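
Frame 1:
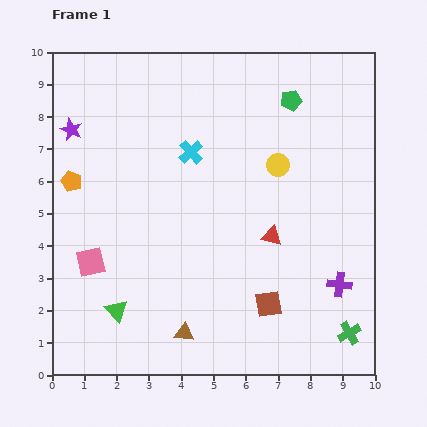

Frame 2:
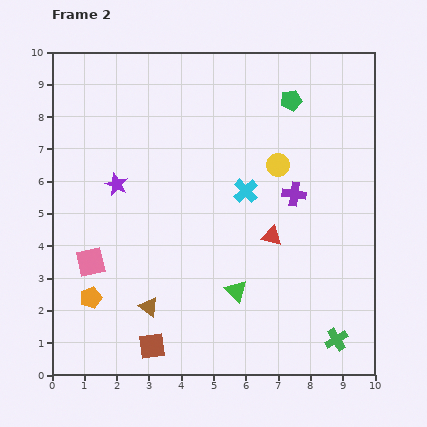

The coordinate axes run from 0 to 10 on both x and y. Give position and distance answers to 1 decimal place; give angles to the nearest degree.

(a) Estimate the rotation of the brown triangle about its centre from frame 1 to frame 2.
32° clockwise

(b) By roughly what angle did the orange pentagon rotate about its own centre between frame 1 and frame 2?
31° clockwise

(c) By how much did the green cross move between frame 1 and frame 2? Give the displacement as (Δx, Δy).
(-0.4, -0.2)

The green cross was at (9.2, 1.3) in frame 1 and (8.8, 1.1) in frame 2.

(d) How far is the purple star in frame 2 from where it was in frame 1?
2.2

The purple star moved from (0.6, 7.6) to (2.0, 5.9), a distance of √(1.4² + 1.7²) ≈ 2.2.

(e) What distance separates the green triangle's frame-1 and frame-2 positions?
3.7

The green triangle moved from (2.0, 2.0) to (5.7, 2.6), a distance of √(3.7² + 0.6²) ≈ 3.7.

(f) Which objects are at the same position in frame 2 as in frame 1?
the green pentagon, the yellow circle, the red triangle, the pink square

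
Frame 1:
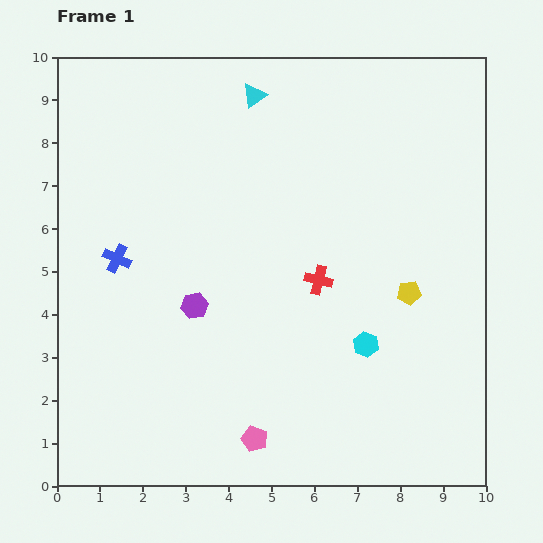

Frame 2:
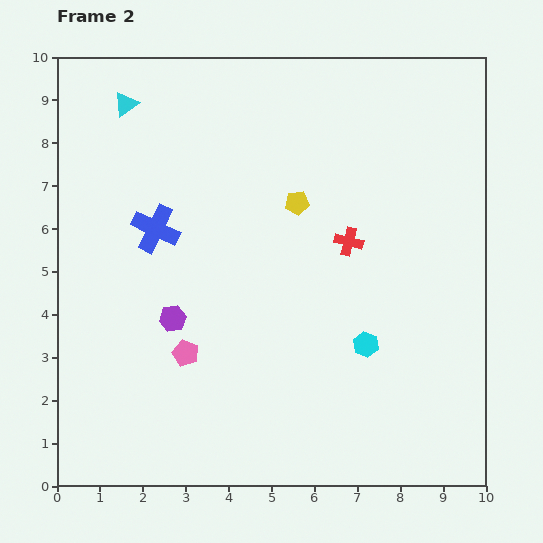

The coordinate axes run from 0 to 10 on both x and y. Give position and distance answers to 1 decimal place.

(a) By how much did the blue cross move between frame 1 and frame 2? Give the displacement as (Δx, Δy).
(0.9, 0.7)

The blue cross was at (1.4, 5.3) in frame 1 and (2.3, 6.0) in frame 2.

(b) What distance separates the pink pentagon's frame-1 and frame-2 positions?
2.6

The pink pentagon moved from (4.6, 1.1) to (3.0, 3.1), a distance of √(1.6² + 2.0²) ≈ 2.6.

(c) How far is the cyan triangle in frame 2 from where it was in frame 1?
3.0

The cyan triangle moved from (4.6, 9.1) to (1.6, 8.9), a distance of √(3.0² + 0.2²) ≈ 3.0.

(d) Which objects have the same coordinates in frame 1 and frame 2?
the cyan hexagon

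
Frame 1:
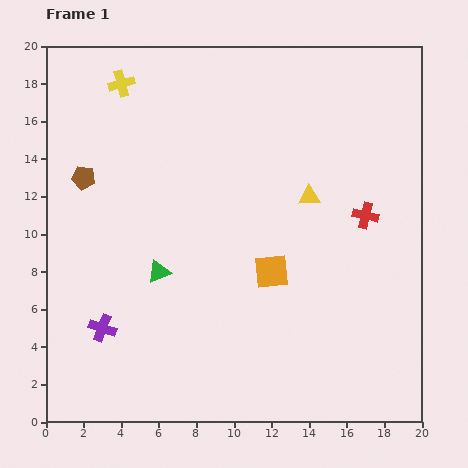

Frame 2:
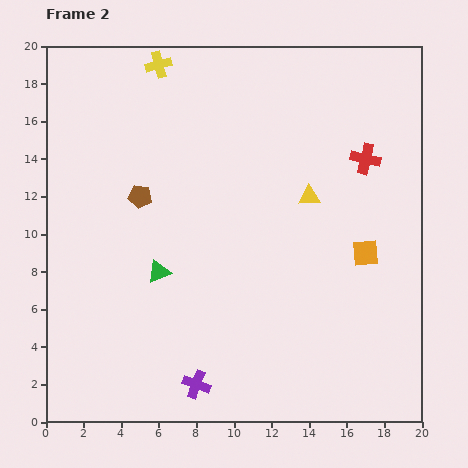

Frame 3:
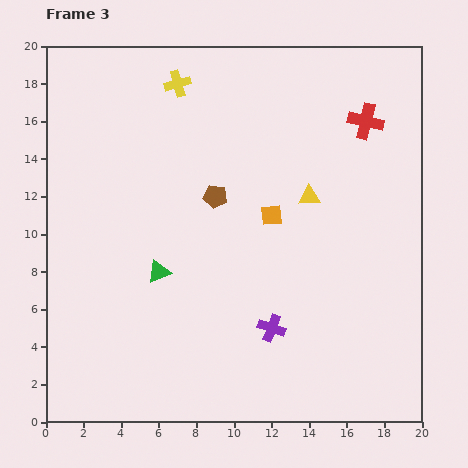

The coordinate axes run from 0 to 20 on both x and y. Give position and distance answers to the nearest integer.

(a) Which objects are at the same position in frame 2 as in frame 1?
the yellow triangle, the green triangle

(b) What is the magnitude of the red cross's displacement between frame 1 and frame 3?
5

The red cross moved from (17, 11) to (17, 16), a distance of √(0² + 5²) ≈ 5.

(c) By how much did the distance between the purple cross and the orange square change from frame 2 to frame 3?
-5

Distance in frame 2: 11. Distance in frame 3: 6.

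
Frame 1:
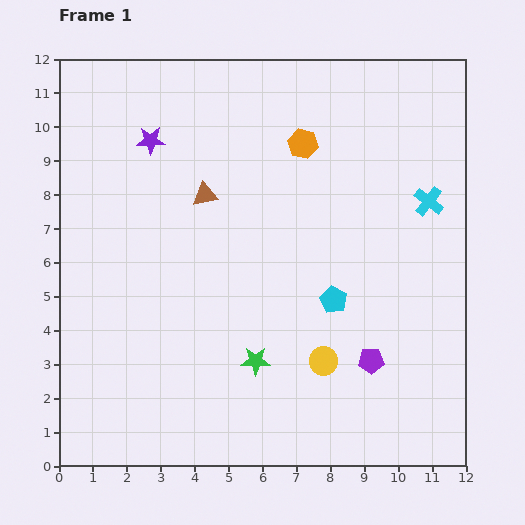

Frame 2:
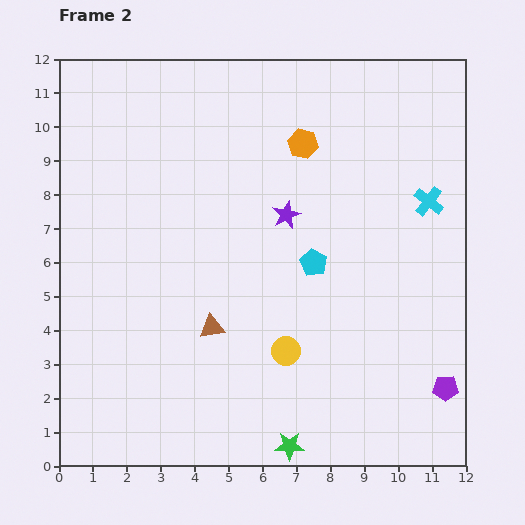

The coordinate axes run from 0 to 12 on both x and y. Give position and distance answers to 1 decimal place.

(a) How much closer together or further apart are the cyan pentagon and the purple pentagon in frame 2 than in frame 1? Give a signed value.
+3.3

Distance in frame 1: 2.1. Distance in frame 2: 5.4.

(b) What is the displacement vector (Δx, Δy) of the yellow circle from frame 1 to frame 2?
(-1.1, 0.3)

The yellow circle was at (7.8, 3.1) in frame 1 and (6.7, 3.4) in frame 2.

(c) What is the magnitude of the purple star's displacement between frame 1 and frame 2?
4.6

The purple star moved from (2.7, 9.6) to (6.7, 7.4), a distance of √(4.0² + 2.2²) ≈ 4.6.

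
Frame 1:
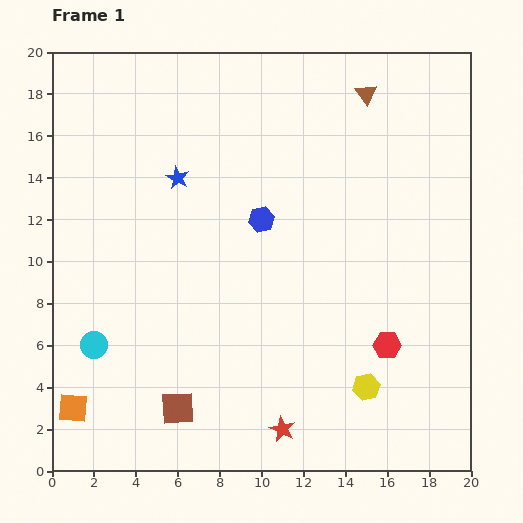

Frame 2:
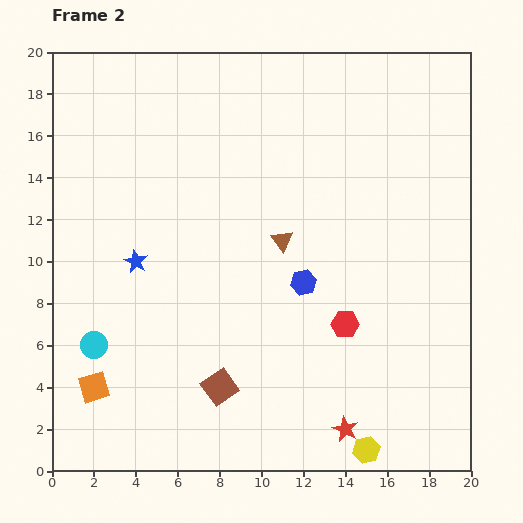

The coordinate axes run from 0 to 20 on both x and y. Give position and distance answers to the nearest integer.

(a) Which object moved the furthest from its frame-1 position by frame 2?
the brown triangle

(moved 8; next 4)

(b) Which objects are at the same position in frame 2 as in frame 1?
the cyan circle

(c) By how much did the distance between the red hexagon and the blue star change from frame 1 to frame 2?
-3

Distance in frame 1: 13. Distance in frame 2: 10.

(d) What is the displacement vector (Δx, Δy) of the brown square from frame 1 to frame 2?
(2, 1)

The brown square was at (6, 3) in frame 1 and (8, 4) in frame 2.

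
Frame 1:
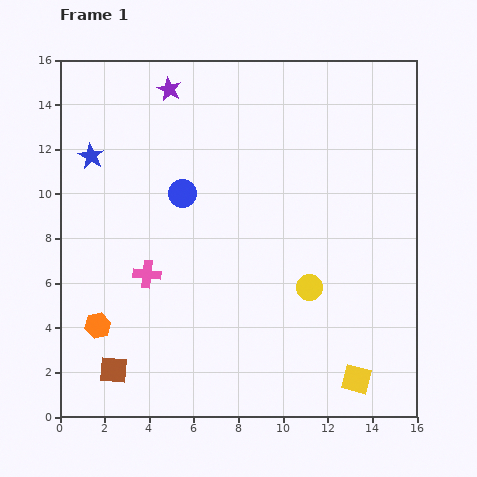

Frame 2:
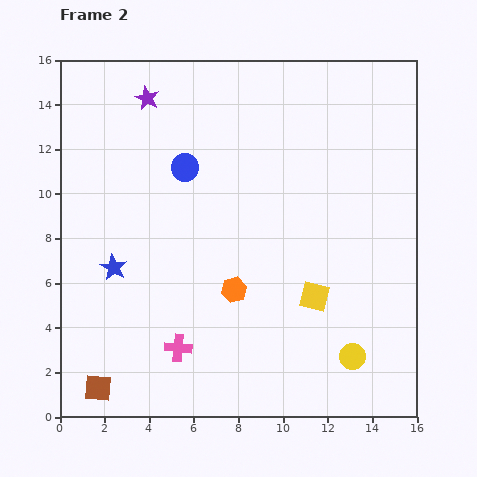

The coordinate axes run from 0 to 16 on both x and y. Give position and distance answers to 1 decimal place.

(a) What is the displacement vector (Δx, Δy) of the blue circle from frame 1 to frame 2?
(0.1, 1.2)

The blue circle was at (5.5, 10.0) in frame 1 and (5.6, 11.2) in frame 2.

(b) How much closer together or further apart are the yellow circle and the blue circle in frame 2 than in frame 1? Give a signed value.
+4.2

Distance in frame 1: 7.1. Distance in frame 2: 11.3.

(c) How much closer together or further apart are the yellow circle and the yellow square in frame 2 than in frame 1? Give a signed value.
-1.4

Distance in frame 1: 4.6. Distance in frame 2: 3.2.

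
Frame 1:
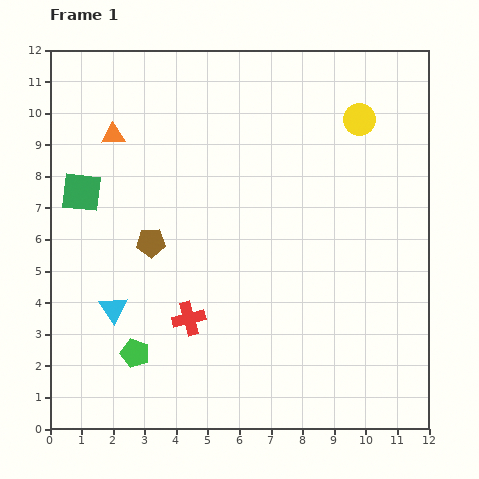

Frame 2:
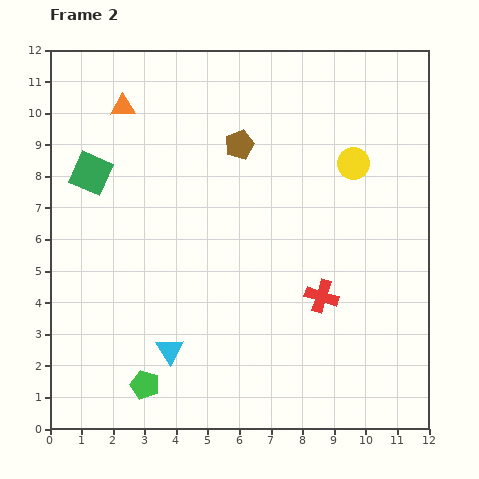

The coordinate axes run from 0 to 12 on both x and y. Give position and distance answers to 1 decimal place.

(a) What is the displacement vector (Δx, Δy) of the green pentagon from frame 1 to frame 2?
(0.3, -1.0)

The green pentagon was at (2.7, 2.4) in frame 1 and (3.0, 1.4) in frame 2.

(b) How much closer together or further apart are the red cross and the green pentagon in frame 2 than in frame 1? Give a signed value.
+4.3

Distance in frame 1: 2.0. Distance in frame 2: 6.3.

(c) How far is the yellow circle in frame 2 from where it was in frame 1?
1.4

The yellow circle moved from (9.8, 9.8) to (9.6, 8.4), a distance of √(0.2² + 1.4²) ≈ 1.4.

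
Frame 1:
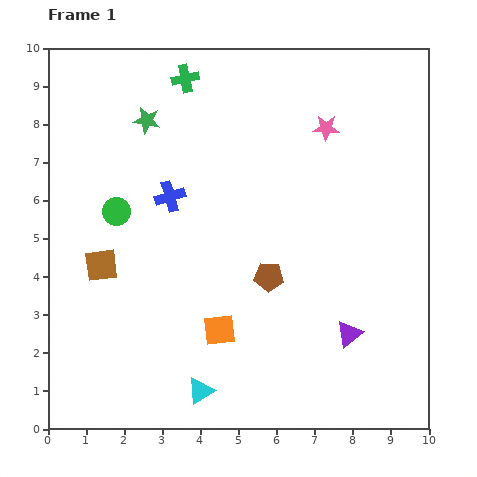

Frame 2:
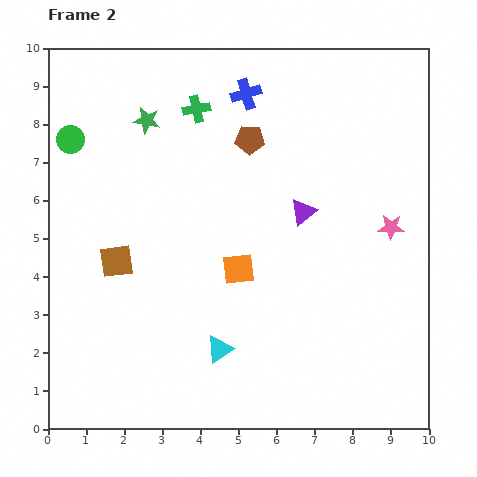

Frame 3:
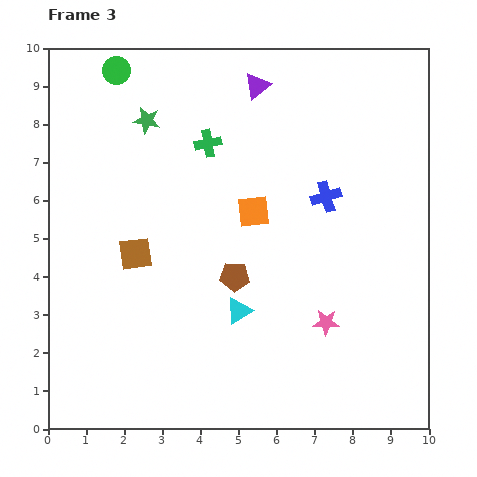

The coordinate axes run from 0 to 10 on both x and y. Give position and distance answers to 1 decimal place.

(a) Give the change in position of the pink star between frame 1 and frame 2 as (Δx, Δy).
(1.7, -2.6)

The pink star was at (7.3, 7.9) in frame 1 and (9.0, 5.3) in frame 2.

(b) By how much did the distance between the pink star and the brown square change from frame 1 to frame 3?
-1.6

Distance in frame 1: 6.9. Distance in frame 3: 5.3.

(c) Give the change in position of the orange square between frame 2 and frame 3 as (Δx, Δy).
(0.4, 1.5)

The orange square was at (5.0, 4.2) in frame 2 and (5.4, 5.7) in frame 3.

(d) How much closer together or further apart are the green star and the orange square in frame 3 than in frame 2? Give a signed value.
-0.9

Distance in frame 2: 4.6. Distance in frame 3: 3.7.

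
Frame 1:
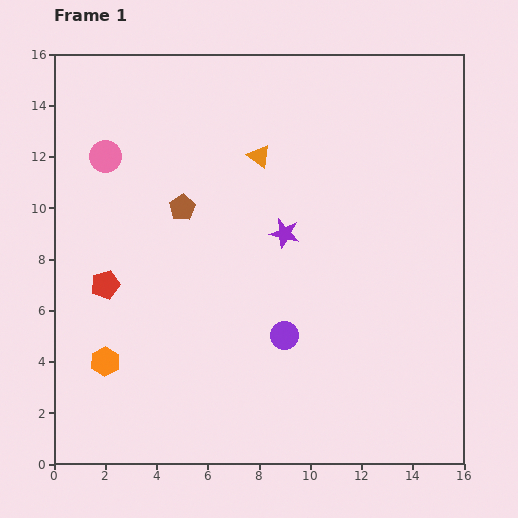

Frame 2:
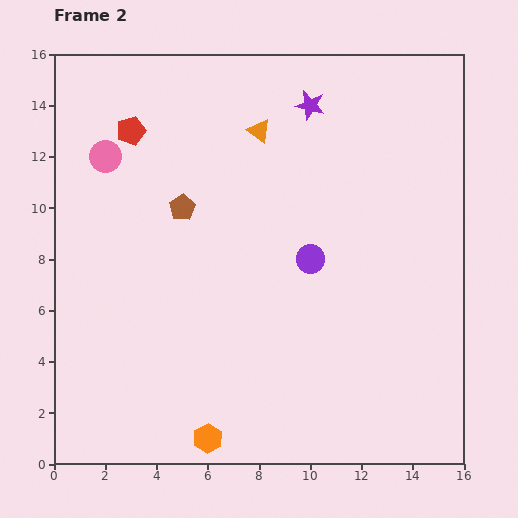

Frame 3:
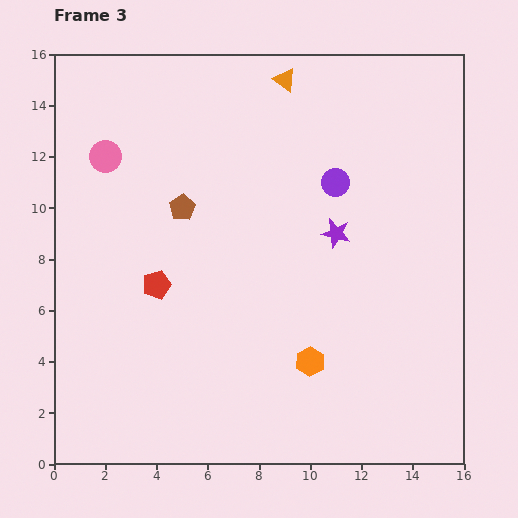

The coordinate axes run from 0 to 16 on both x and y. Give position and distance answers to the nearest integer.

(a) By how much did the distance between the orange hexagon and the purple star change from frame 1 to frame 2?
+5

Distance in frame 1: 9. Distance in frame 2: 14.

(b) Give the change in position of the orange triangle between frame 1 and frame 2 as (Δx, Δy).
(0, 1)

The orange triangle was at (8, 12) in frame 1 and (8, 13) in frame 2.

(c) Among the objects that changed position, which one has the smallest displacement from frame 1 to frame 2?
the orange triangle

(moved 1)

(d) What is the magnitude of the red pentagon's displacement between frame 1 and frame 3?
2

The red pentagon moved from (2, 7) to (4, 7), a distance of √(2² + 0²) ≈ 2.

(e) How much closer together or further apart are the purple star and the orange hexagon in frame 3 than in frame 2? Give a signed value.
-9

Distance in frame 2: 14. Distance in frame 3: 5.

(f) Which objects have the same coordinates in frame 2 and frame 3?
the brown pentagon, the pink circle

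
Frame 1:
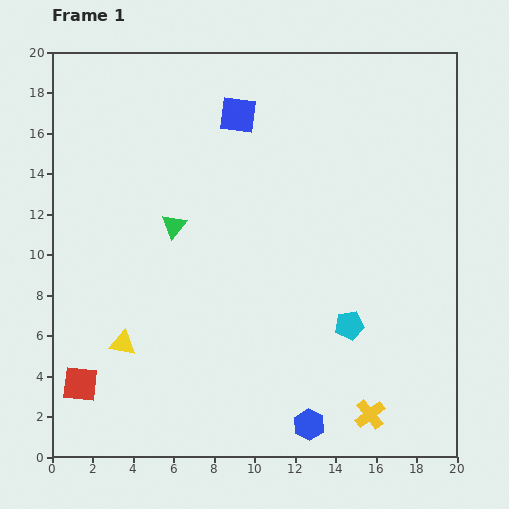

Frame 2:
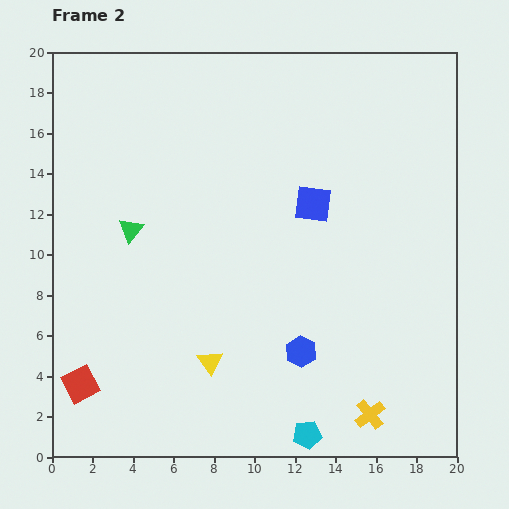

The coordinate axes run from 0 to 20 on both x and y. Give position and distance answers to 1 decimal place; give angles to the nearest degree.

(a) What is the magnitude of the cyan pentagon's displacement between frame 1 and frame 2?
5.8

The cyan pentagon moved from (14.7, 6.5) to (12.6, 1.1), a distance of √(2.1² + 5.4²) ≈ 5.8.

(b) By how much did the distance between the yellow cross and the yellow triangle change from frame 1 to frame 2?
-4.4

Distance in frame 1: 12.7. Distance in frame 2: 8.3.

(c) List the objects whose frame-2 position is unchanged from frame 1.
the red square, the yellow cross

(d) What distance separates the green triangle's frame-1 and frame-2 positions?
2.1

The green triangle moved from (6.0, 11.4) to (3.9, 11.2), a distance of √(2.1² + 0.2²) ≈ 2.1.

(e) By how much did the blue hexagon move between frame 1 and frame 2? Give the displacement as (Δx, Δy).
(-0.4, 3.6)

The blue hexagon was at (12.7, 1.6) in frame 1 and (12.3, 5.2) in frame 2.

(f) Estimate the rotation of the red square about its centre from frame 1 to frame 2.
34° counter-clockwise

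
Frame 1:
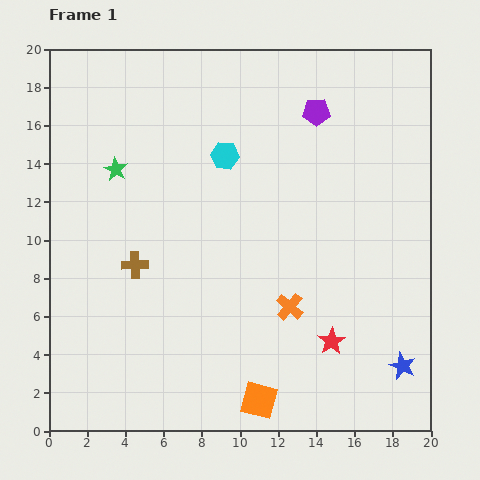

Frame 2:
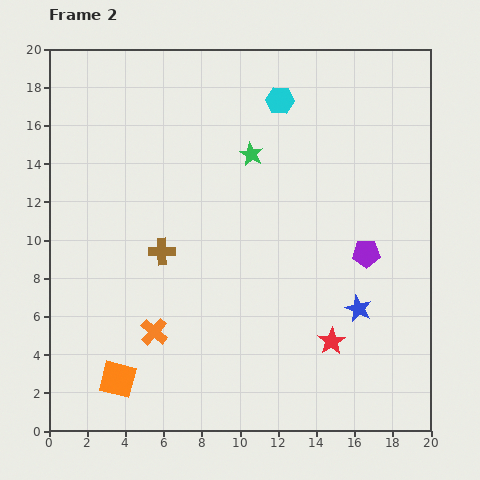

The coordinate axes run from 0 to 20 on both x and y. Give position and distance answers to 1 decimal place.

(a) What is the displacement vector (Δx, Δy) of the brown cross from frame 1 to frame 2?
(1.4, 0.7)

The brown cross was at (4.5, 8.7) in frame 1 and (5.9, 9.4) in frame 2.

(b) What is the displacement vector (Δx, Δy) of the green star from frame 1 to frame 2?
(7.1, 0.8)

The green star was at (3.5, 13.7) in frame 1 and (10.6, 14.5) in frame 2.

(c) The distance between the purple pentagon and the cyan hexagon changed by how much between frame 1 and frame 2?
+3.9

Distance in frame 1: 5.3. Distance in frame 2: 9.2.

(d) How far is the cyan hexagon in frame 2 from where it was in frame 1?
4.1

The cyan hexagon moved from (9.2, 14.4) to (12.1, 17.3), a distance of √(2.9² + 2.9²) ≈ 4.1.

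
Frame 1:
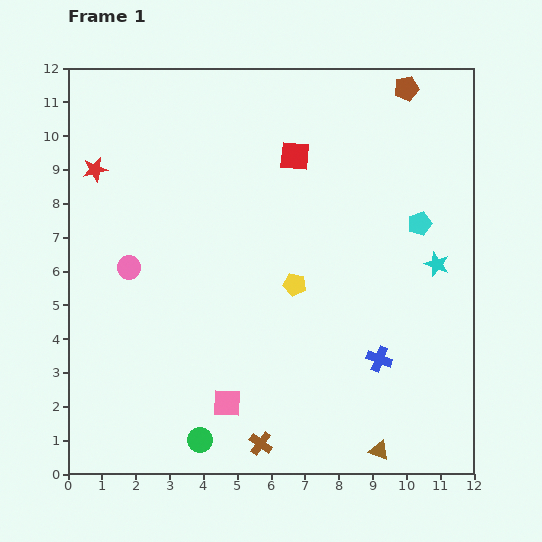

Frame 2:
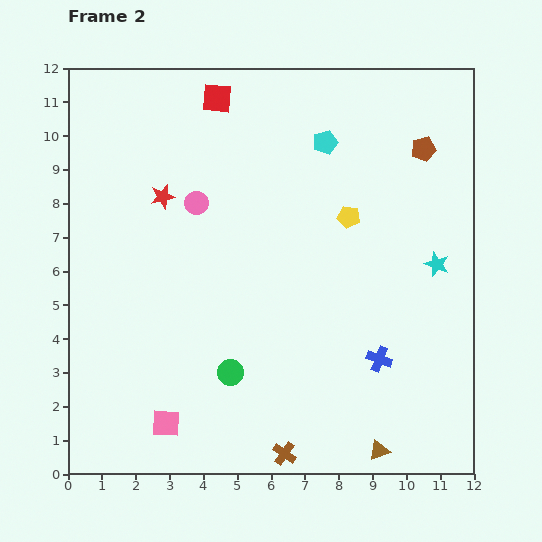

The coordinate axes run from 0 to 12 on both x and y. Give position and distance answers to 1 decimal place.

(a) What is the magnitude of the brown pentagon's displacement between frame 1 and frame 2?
1.9

The brown pentagon moved from (10.0, 11.4) to (10.5, 9.6), a distance of √(0.5² + 1.8²) ≈ 1.9.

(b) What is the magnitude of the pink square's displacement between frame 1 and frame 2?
1.9

The pink square moved from (4.7, 2.1) to (2.9, 1.5), a distance of √(1.8² + 0.6²) ≈ 1.9.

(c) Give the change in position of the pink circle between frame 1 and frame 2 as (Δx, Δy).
(2.0, 1.9)

The pink circle was at (1.8, 6.1) in frame 1 and (3.8, 8.0) in frame 2.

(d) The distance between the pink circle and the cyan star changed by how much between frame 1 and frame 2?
-1.8

Distance in frame 1: 9.1. Distance in frame 2: 7.3.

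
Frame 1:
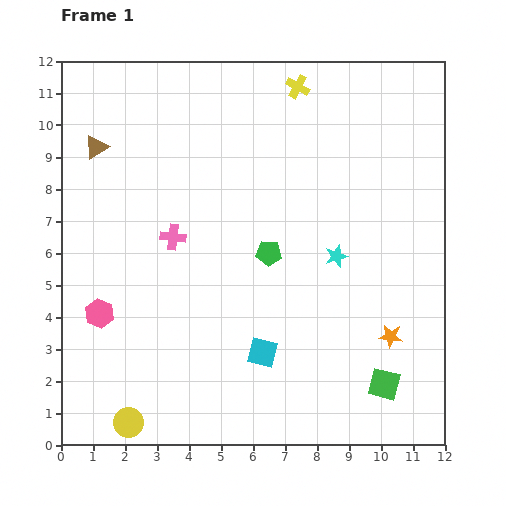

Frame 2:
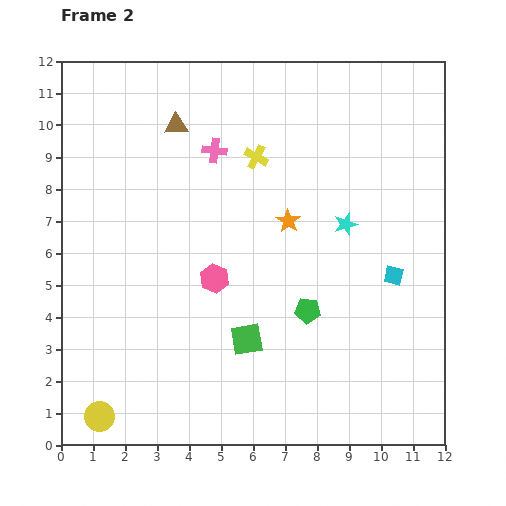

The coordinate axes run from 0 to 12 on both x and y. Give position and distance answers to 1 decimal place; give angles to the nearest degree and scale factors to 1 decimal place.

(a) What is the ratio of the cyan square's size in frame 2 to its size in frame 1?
0.6×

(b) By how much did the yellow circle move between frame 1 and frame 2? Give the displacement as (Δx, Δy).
(-0.9, 0.2)

The yellow circle was at (2.1, 0.7) in frame 1 and (1.2, 0.9) in frame 2.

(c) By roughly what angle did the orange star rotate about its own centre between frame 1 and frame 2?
27° clockwise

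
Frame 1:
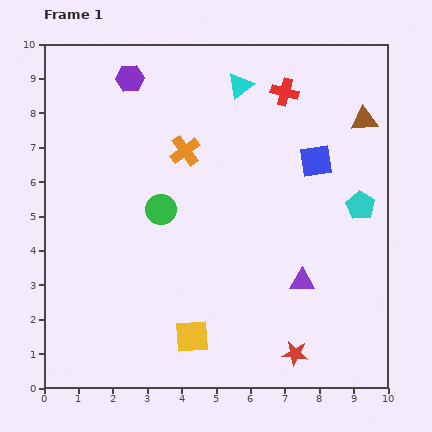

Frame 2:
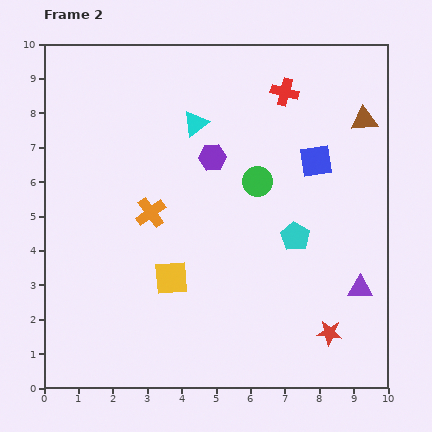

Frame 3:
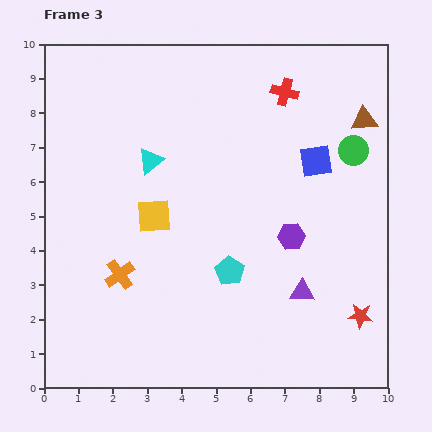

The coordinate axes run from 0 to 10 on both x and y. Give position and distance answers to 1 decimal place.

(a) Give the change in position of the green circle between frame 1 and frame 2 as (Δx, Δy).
(2.8, 0.8)

The green circle was at (3.4, 5.2) in frame 1 and (6.2, 6.0) in frame 2.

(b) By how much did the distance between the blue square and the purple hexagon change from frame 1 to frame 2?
-2.9

Distance in frame 1: 5.9. Distance in frame 2: 3.0.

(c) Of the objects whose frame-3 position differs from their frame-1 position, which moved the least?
the purple triangle

(moved 0.3)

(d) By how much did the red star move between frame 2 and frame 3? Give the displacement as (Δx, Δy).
(0.9, 0.5)

The red star was at (8.3, 1.6) in frame 2 and (9.2, 2.1) in frame 3.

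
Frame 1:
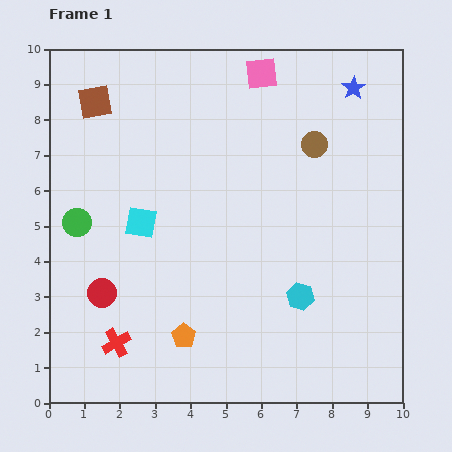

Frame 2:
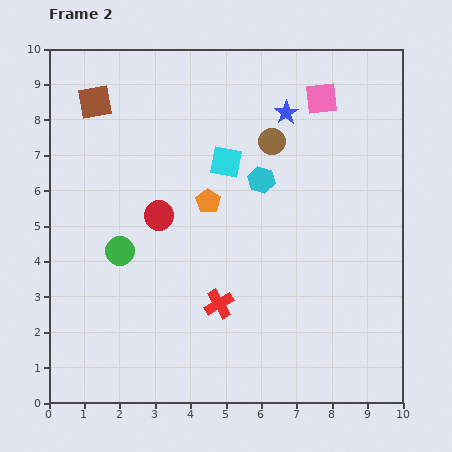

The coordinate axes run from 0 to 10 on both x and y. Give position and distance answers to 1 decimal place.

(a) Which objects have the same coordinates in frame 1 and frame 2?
the brown square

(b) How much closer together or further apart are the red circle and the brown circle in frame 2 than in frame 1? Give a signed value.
-3.5

Distance in frame 1: 7.3. Distance in frame 2: 3.8.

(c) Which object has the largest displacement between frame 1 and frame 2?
the orange pentagon

(moved 3.9; next 3.5)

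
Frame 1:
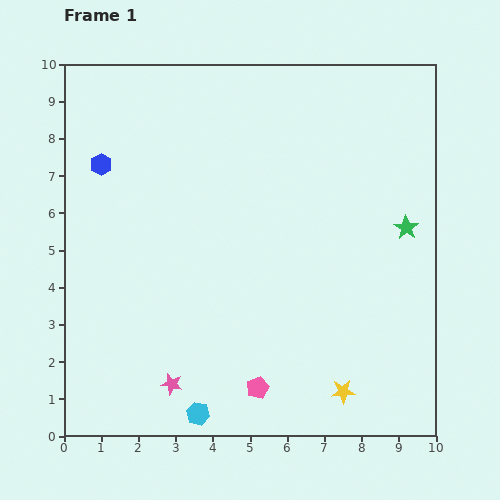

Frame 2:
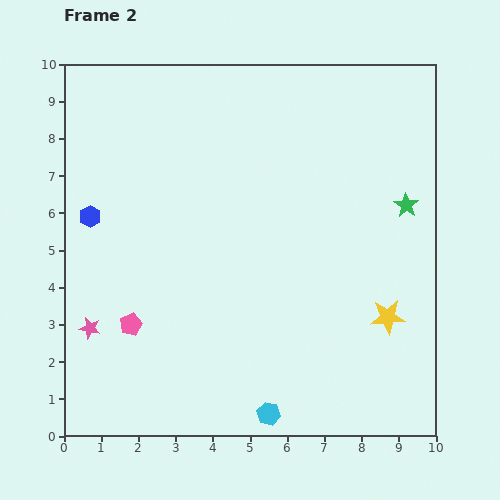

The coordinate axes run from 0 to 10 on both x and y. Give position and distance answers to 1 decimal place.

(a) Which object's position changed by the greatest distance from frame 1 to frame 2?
the pink pentagon

(moved 3.8; next 2.7)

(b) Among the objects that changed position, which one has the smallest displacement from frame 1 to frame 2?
the green star

(moved 0.6)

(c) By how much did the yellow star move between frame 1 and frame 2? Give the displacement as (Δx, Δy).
(1.2, 2.0)

The yellow star was at (7.5, 1.2) in frame 1 and (8.7, 3.2) in frame 2.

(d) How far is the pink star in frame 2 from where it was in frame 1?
2.7

The pink star moved from (2.9, 1.4) to (0.7, 2.9), a distance of √(2.2² + 1.5²) ≈ 2.7.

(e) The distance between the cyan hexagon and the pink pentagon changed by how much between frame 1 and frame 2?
+2.7

Distance in frame 1: 1.7. Distance in frame 2: 4.4.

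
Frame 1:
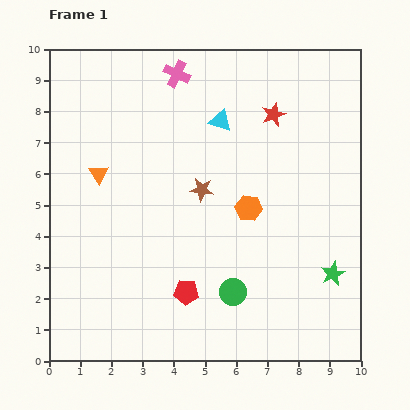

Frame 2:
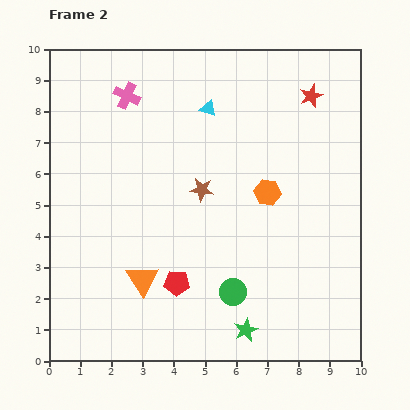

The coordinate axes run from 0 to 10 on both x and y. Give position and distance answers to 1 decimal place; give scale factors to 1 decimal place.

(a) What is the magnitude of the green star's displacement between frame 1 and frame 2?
3.3

The green star moved from (9.1, 2.8) to (6.3, 1.0), a distance of √(2.8² + 1.8²) ≈ 3.3.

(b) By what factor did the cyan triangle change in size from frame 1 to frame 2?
0.7×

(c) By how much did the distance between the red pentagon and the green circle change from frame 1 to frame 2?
+0.3

Distance in frame 1: 1.5. Distance in frame 2: 1.8.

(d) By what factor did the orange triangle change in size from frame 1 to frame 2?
1.6×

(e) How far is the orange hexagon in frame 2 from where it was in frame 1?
0.8

The orange hexagon moved from (6.4, 4.9) to (7.0, 5.4), a distance of √(0.6² + 0.5²) ≈ 0.8.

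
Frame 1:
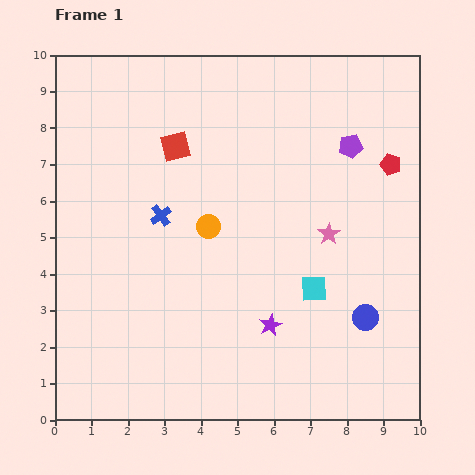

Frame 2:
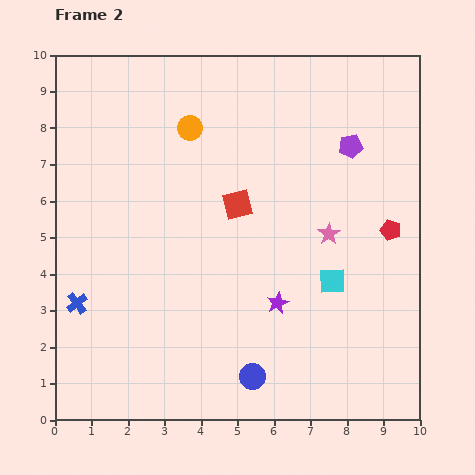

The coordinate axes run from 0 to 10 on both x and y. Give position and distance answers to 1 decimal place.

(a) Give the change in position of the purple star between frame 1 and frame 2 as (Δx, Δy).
(0.2, 0.6)

The purple star was at (5.9, 2.6) in frame 1 and (6.1, 3.2) in frame 2.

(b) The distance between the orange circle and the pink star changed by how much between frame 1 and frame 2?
+1.5

Distance in frame 1: 3.3. Distance in frame 2: 4.8.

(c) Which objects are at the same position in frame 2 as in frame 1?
the pink star, the purple pentagon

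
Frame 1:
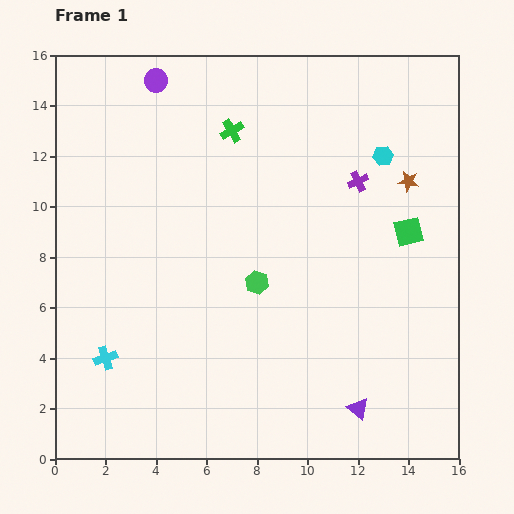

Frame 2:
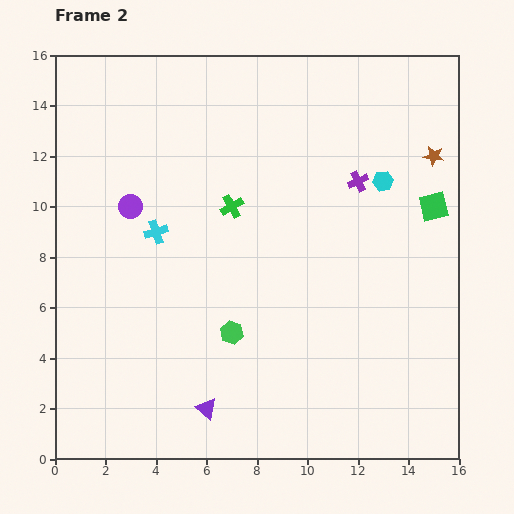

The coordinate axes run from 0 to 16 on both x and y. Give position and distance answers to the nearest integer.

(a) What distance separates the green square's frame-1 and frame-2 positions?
1

The green square moved from (14, 9) to (15, 10), a distance of √(1² + 1²) ≈ 1.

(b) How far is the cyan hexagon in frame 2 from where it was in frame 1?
1

The cyan hexagon moved from (13, 12) to (13, 11), a distance of √(0² + 1²) ≈ 1.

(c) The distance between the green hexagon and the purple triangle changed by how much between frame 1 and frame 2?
-3

Distance in frame 1: 6. Distance in frame 2: 3.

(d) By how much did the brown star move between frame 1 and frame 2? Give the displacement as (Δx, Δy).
(1, 1)

The brown star was at (14, 11) in frame 1 and (15, 12) in frame 2.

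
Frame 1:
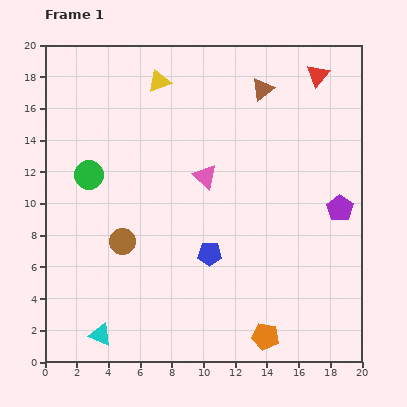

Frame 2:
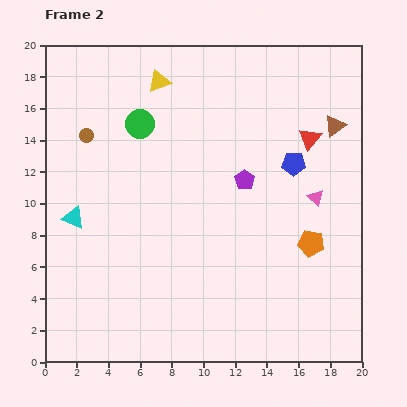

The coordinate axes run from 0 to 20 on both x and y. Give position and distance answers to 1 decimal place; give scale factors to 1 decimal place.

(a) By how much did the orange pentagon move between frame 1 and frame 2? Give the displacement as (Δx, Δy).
(2.9, 5.9)

The orange pentagon was at (13.9, 1.6) in frame 1 and (16.8, 7.5) in frame 2.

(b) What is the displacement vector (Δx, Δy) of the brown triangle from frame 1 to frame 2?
(4.6, -2.3)

The brown triangle was at (13.7, 17.2) in frame 1 and (18.3, 14.9) in frame 2.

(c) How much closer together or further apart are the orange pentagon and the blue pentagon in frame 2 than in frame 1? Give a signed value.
-1.2

Distance in frame 1: 6.3. Distance in frame 2: 5.1.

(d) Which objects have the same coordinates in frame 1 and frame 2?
the yellow triangle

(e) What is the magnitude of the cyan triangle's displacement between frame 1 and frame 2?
7.6

The cyan triangle moved from (3.5, 1.7) to (1.8, 9.1), a distance of √(1.7² + 7.4²) ≈ 7.6.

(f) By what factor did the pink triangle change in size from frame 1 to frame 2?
0.7×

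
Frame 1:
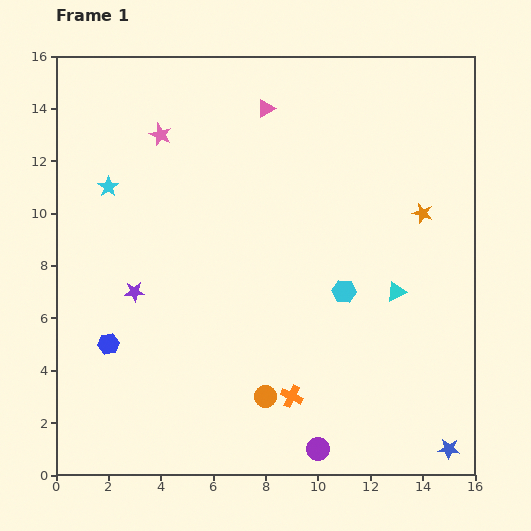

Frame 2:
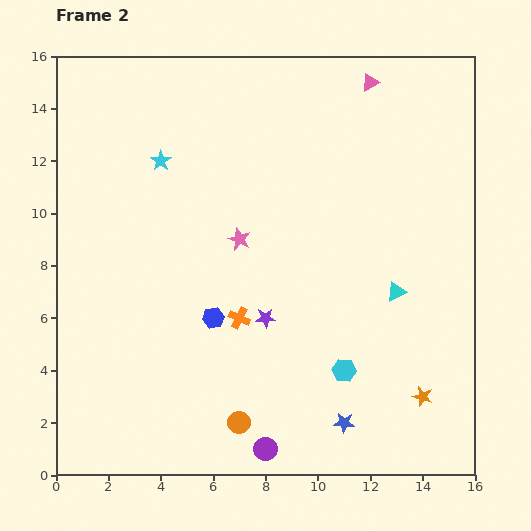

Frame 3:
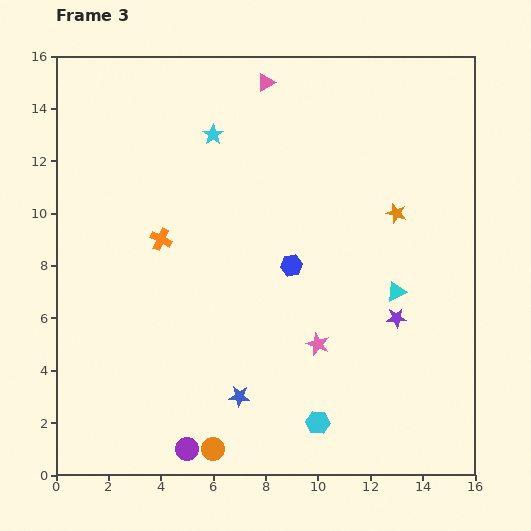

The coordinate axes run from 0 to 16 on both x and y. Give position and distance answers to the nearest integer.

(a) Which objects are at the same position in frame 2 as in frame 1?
the cyan triangle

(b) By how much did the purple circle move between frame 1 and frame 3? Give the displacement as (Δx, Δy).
(-5, 0)

The purple circle was at (10, 1) in frame 1 and (5, 1) in frame 3.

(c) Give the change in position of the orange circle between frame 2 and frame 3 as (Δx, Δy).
(-1, -1)

The orange circle was at (7, 2) in frame 2 and (6, 1) in frame 3.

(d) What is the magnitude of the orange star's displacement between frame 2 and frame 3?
7

The orange star moved from (14, 3) to (13, 10), a distance of √(1² + 7²) ≈ 7.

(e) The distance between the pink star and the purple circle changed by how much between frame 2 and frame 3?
-2

Distance in frame 2: 8. Distance in frame 3: 6.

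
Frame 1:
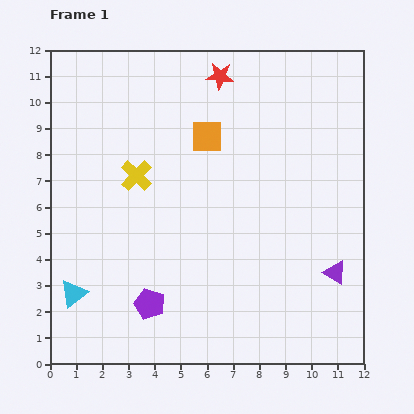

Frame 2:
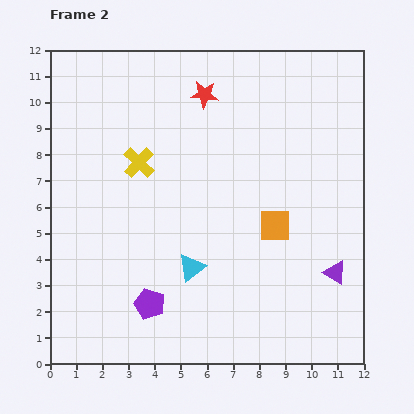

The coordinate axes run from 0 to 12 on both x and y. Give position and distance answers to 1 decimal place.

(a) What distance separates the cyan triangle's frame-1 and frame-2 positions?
4.6

The cyan triangle moved from (0.9, 2.7) to (5.4, 3.7), a distance of √(4.5² + 1.0²) ≈ 4.6.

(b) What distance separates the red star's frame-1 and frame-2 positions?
0.9

The red star moved from (6.5, 11.0) to (5.9, 10.3), a distance of √(0.6² + 0.7²) ≈ 0.9.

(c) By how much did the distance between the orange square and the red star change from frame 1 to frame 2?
+3.3

Distance in frame 1: 2.4. Distance in frame 2: 5.7.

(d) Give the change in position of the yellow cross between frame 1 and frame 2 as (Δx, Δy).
(0.1, 0.5)

The yellow cross was at (3.3, 7.2) in frame 1 and (3.4, 7.7) in frame 2.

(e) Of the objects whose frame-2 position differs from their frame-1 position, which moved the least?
the yellow cross

(moved 0.5)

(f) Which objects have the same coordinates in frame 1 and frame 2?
the purple pentagon, the purple triangle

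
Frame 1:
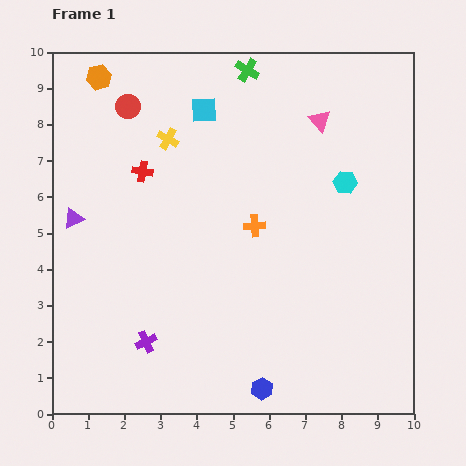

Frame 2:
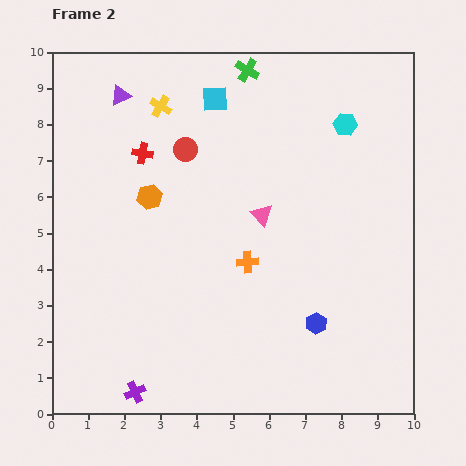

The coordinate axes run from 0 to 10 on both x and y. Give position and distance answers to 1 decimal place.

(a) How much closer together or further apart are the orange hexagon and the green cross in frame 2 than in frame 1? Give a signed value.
+0.3

Distance in frame 1: 4.1. Distance in frame 2: 4.4.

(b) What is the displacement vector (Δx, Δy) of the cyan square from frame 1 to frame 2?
(0.3, 0.3)

The cyan square was at (4.2, 8.4) in frame 1 and (4.5, 8.7) in frame 2.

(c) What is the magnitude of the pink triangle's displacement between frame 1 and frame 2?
3.1

The pink triangle moved from (7.4, 8.1) to (5.8, 5.5), a distance of √(1.6² + 2.6²) ≈ 3.1.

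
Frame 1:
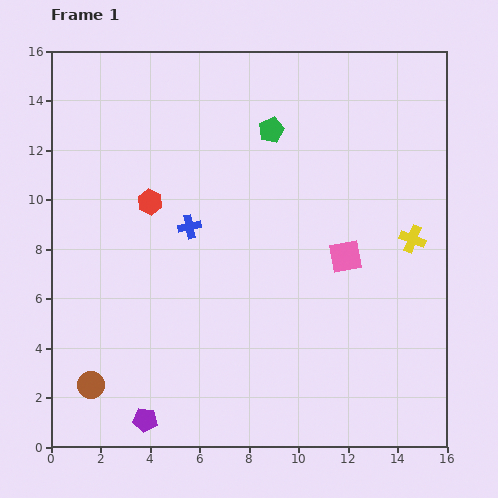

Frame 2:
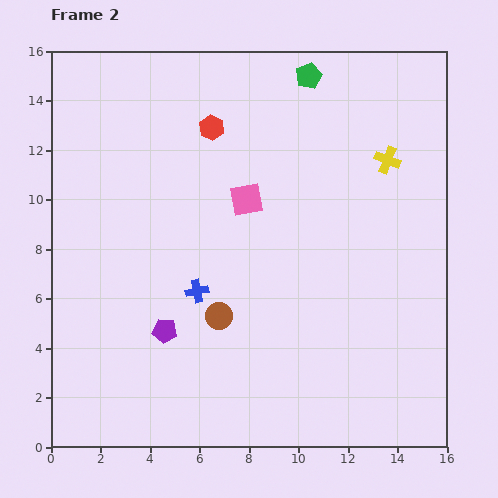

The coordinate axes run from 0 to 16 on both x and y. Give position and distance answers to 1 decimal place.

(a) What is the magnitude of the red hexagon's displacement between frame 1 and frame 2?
3.9

The red hexagon moved from (4.0, 9.9) to (6.5, 12.9), a distance of √(2.5² + 3.0²) ≈ 3.9.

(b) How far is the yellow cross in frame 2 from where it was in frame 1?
3.4

The yellow cross moved from (14.6, 8.4) to (13.6, 11.6), a distance of √(1.0² + 3.2²) ≈ 3.4.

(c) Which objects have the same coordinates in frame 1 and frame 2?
none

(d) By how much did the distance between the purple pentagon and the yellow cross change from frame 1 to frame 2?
-1.7

Distance in frame 1: 13.0. Distance in frame 2: 11.3.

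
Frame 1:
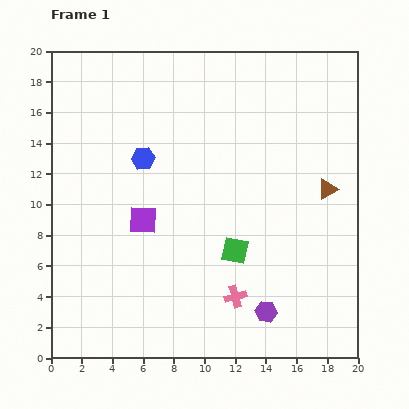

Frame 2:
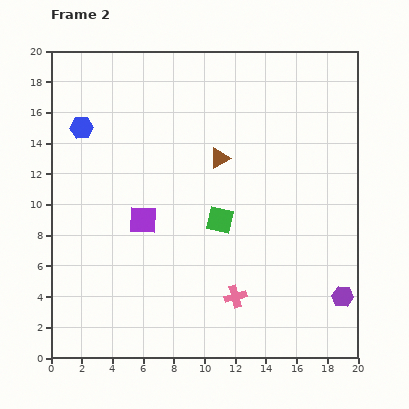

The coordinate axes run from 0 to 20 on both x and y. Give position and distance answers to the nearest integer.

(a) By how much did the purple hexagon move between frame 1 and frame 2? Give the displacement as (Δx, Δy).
(5, 1)

The purple hexagon was at (14, 3) in frame 1 and (19, 4) in frame 2.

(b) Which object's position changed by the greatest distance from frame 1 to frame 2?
the brown triangle

(moved 7; next 5)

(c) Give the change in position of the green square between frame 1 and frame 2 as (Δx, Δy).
(-1, 2)

The green square was at (12, 7) in frame 1 and (11, 9) in frame 2.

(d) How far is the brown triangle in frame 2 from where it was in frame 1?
7

The brown triangle moved from (18, 11) to (11, 13), a distance of √(7² + 2²) ≈ 7.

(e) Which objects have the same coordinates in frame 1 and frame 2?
the pink cross, the purple square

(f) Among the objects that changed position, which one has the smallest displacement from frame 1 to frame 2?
the green square

(moved 2)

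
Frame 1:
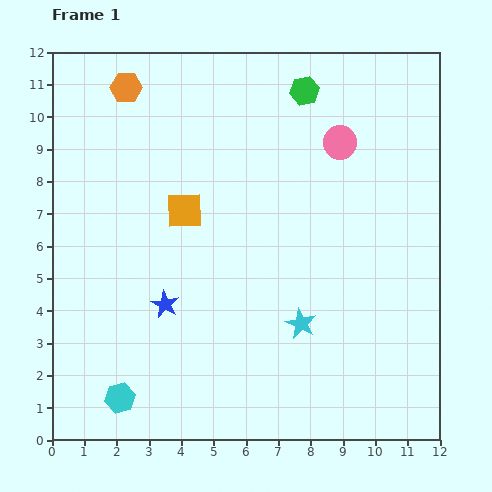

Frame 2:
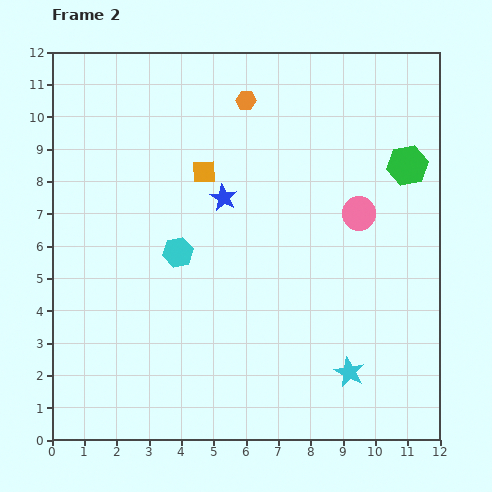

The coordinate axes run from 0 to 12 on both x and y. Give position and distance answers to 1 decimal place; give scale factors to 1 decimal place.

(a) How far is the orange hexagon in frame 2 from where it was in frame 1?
3.7

The orange hexagon moved from (2.3, 10.9) to (6.0, 10.5), a distance of √(3.7² + 0.4²) ≈ 3.7.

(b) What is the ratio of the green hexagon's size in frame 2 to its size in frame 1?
1.4×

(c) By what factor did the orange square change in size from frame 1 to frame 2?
0.6×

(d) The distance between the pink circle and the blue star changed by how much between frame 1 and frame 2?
-3.2

Distance in frame 1: 7.4. Distance in frame 2: 4.2.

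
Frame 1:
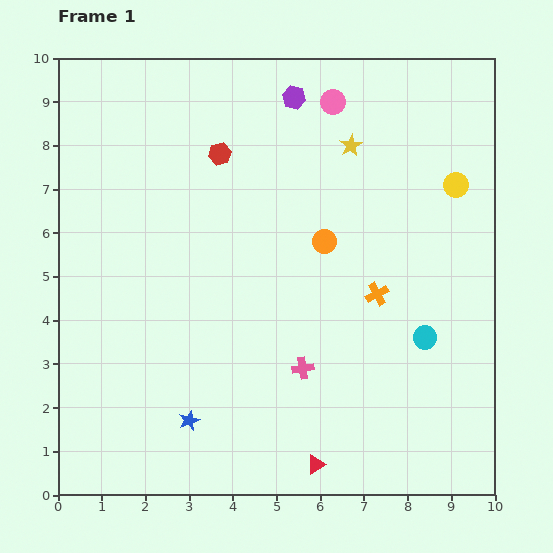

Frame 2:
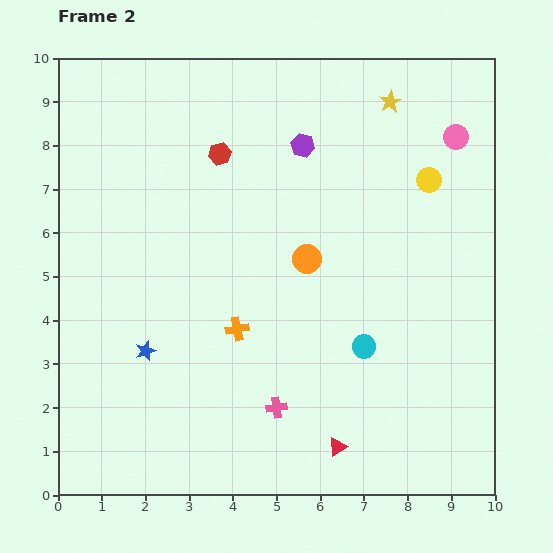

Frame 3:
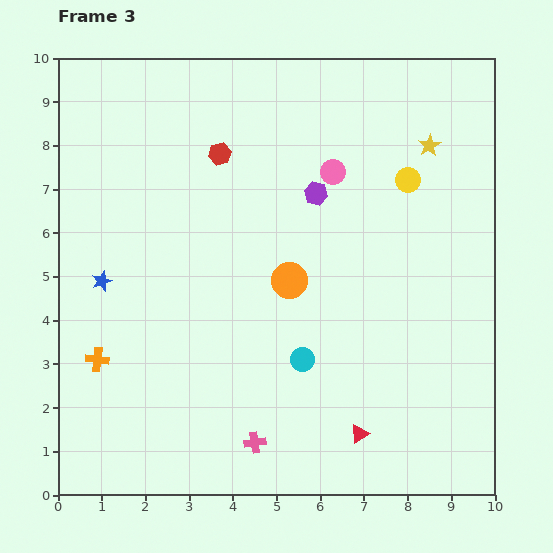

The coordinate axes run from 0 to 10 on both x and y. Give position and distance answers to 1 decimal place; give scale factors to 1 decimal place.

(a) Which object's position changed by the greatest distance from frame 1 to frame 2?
the orange cross

(moved 3.3; next 2.9)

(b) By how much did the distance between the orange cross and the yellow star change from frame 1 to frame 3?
+5.5

Distance in frame 1: 3.5. Distance in frame 3: 9.0.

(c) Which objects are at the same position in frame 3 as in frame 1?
the red hexagon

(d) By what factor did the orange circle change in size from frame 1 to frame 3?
1.5×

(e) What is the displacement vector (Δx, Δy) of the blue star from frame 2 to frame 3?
(-1.0, 1.6)

The blue star was at (2.0, 3.3) in frame 2 and (1.0, 4.9) in frame 3.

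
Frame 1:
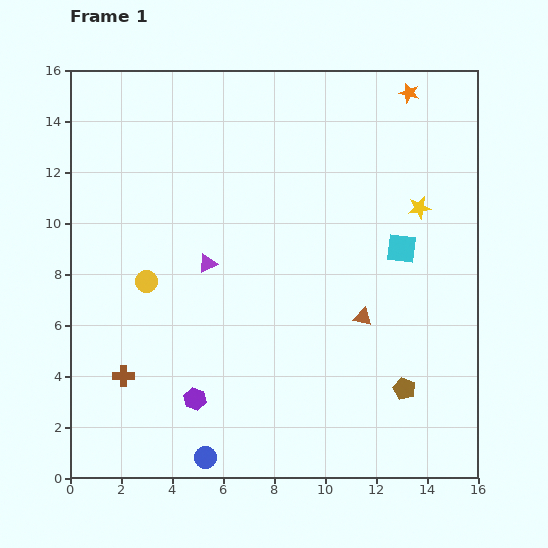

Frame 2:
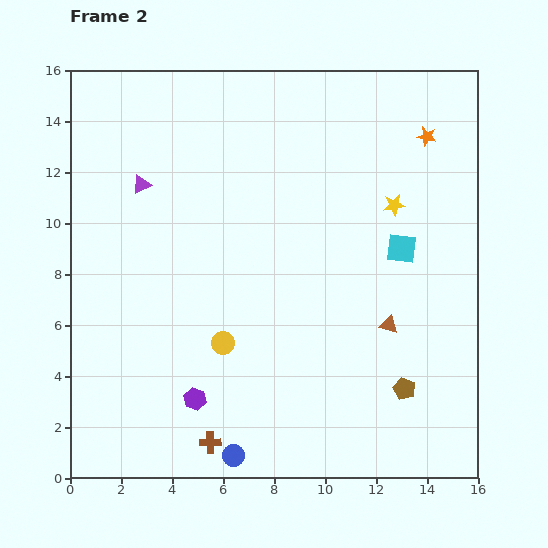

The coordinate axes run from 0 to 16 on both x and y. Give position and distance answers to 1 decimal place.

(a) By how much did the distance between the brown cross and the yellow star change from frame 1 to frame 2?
-1.5

Distance in frame 1: 13.3. Distance in frame 2: 11.8.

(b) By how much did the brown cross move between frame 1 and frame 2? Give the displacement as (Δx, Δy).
(3.4, -2.6)

The brown cross was at (2.1, 4.0) in frame 1 and (5.5, 1.4) in frame 2.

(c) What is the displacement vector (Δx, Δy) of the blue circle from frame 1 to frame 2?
(1.1, 0.1)

The blue circle was at (5.3, 0.8) in frame 1 and (6.4, 0.9) in frame 2.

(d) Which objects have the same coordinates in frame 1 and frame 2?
the cyan square, the purple hexagon, the brown pentagon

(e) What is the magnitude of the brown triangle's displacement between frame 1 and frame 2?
1.0

The brown triangle moved from (11.5, 6.3) to (12.5, 6.0), a distance of √(1.0² + 0.3²) ≈ 1.0.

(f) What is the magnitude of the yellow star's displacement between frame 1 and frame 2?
1.0

The yellow star moved from (13.7, 10.6) to (12.7, 10.7), a distance of √(1.0² + 0.1²) ≈ 1.0.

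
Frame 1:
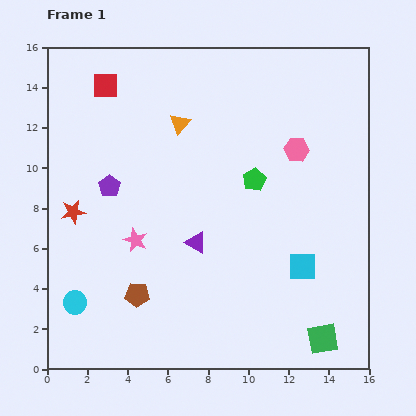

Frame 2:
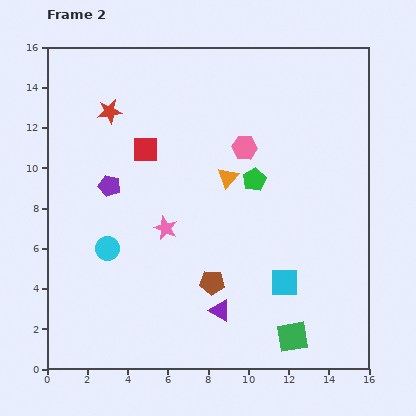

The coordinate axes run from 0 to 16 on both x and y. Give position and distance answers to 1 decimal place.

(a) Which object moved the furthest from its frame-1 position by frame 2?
the red star

(moved 5.3; next 3.8)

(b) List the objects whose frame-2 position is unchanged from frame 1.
the purple pentagon, the green pentagon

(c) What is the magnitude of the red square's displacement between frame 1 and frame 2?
3.8

The red square moved from (2.9, 14.1) to (4.9, 10.9), a distance of √(2.0² + 3.2²) ≈ 3.8.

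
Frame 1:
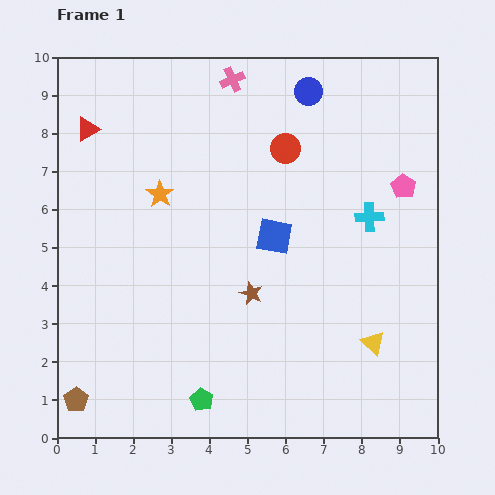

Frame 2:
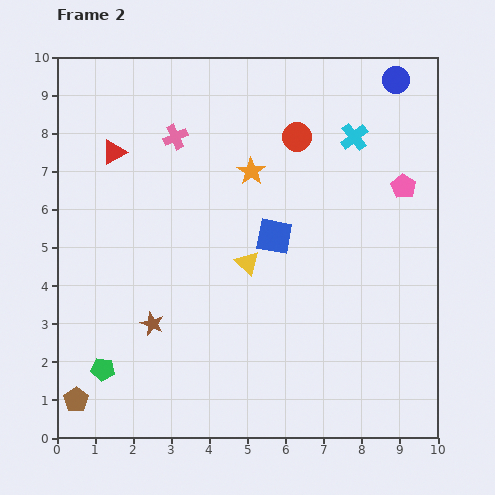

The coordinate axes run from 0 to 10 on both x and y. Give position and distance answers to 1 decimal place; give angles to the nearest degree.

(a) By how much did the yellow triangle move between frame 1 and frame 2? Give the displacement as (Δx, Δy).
(-3.3, 2.1)

The yellow triangle was at (8.3, 2.5) in frame 1 and (5.0, 4.6) in frame 2.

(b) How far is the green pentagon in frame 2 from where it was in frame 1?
2.7

The green pentagon moved from (3.8, 1.0) to (1.2, 1.8), a distance of √(2.6² + 0.8²) ≈ 2.7.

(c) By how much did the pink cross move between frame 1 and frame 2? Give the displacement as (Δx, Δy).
(-1.5, -1.5)

The pink cross was at (4.6, 9.4) in frame 1 and (3.1, 7.9) in frame 2.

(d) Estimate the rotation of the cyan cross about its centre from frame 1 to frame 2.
38° counter-clockwise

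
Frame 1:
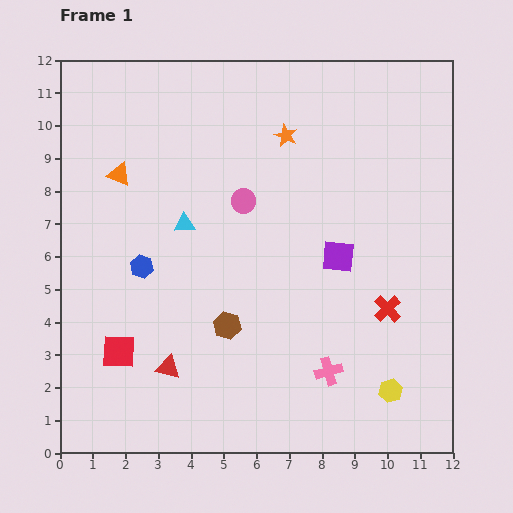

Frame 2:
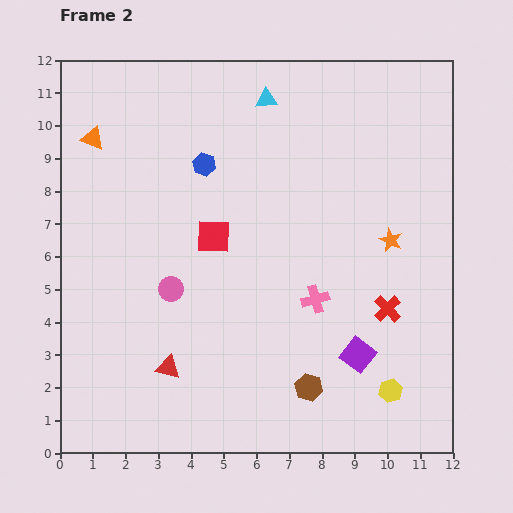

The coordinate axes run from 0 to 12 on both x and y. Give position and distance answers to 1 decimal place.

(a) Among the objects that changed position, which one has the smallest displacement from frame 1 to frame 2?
the orange triangle

(moved 1.4)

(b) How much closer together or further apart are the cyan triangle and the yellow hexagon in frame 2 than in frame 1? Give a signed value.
+1.6

Distance in frame 1: 8.1. Distance in frame 2: 9.7.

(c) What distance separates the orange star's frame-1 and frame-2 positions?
4.5

The orange star moved from (6.9, 9.7) to (10.1, 6.5), a distance of √(3.2² + 3.2²) ≈ 4.5.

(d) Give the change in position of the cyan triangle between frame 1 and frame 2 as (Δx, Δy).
(2.5, 3.8)

The cyan triangle was at (3.8, 7.0) in frame 1 and (6.3, 10.8) in frame 2.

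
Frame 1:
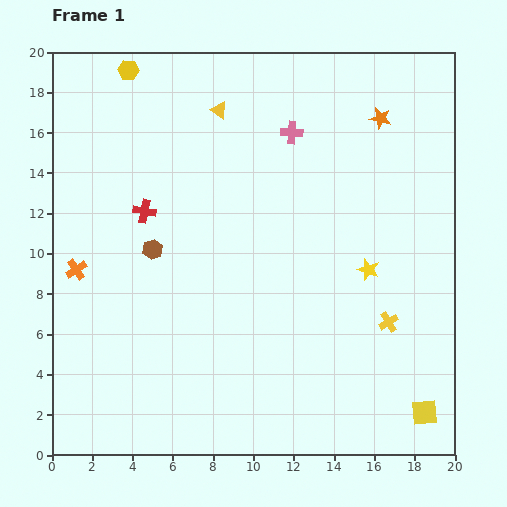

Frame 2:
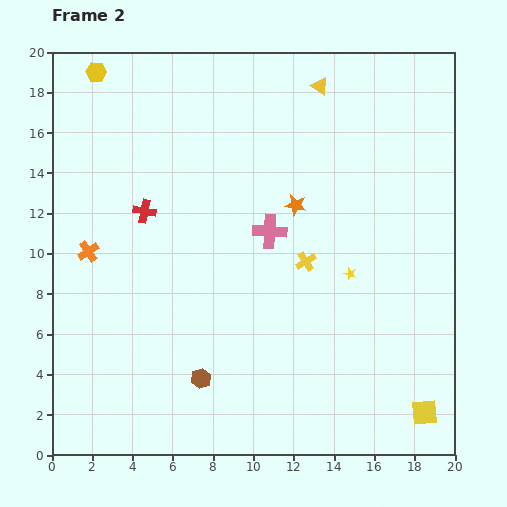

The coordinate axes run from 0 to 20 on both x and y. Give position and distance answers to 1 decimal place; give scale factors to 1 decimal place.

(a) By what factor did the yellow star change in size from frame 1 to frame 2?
0.6×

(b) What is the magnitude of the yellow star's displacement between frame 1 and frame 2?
0.9

The yellow star moved from (15.7, 9.2) to (14.8, 9.0), a distance of √(0.9² + 0.2²) ≈ 0.9.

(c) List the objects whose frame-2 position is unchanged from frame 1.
the red cross, the yellow square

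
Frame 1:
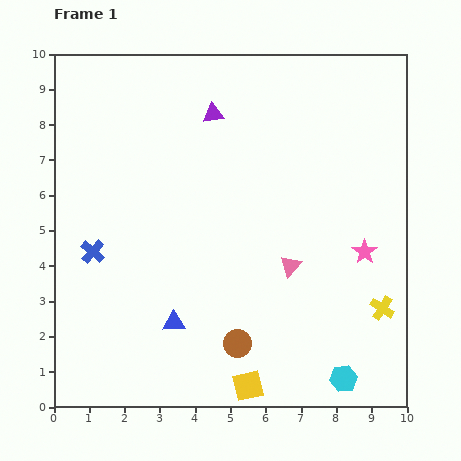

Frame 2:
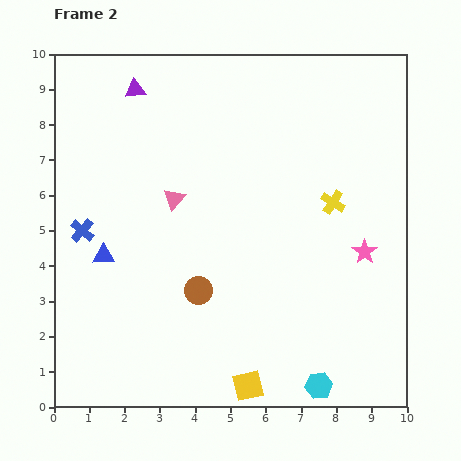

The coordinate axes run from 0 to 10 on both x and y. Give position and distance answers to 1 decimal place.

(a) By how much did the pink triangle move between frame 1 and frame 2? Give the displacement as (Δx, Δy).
(-3.3, 1.9)

The pink triangle was at (6.7, 4.0) in frame 1 and (3.4, 5.9) in frame 2.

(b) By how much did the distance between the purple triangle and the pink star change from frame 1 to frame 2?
+2.2

Distance in frame 1: 5.8. Distance in frame 2: 8.0.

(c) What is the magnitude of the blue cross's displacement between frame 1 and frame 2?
0.7

The blue cross moved from (1.1, 4.4) to (0.8, 5.0), a distance of √(0.3² + 0.6²) ≈ 0.7.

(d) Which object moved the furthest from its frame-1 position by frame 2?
the pink triangle

(moved 3.8; next 3.3)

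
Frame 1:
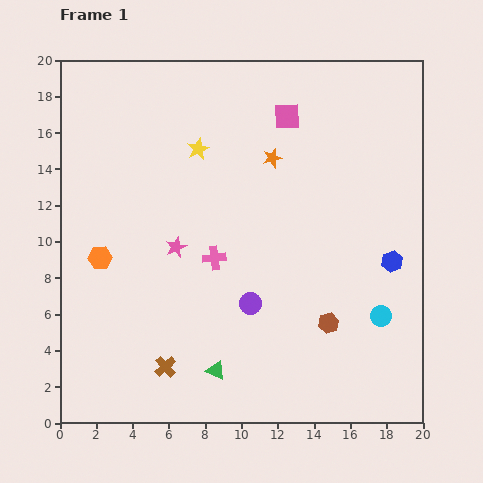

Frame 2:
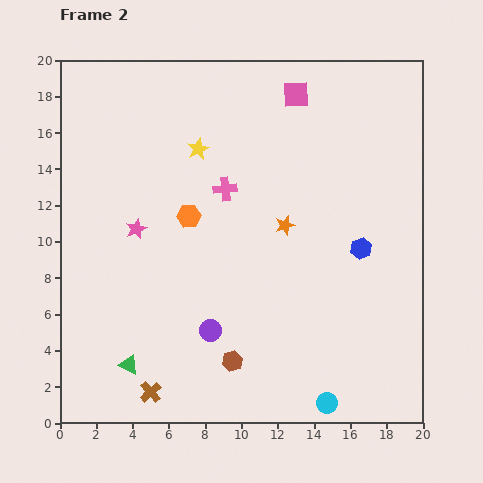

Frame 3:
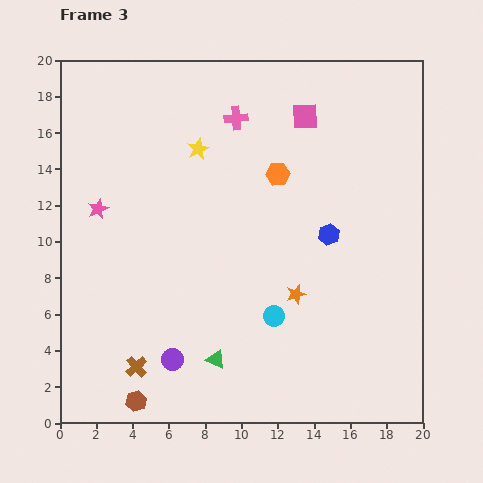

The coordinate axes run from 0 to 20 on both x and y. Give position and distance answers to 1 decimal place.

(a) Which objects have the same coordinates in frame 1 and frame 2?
the yellow star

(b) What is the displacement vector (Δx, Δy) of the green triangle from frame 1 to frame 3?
(0.0, 0.6)

The green triangle was at (8.6, 2.9) in frame 1 and (8.6, 3.5) in frame 3.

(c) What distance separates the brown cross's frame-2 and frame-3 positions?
1.6

The brown cross moved from (5.0, 1.7) to (4.2, 3.1), a distance of √(0.8² + 1.4²) ≈ 1.6.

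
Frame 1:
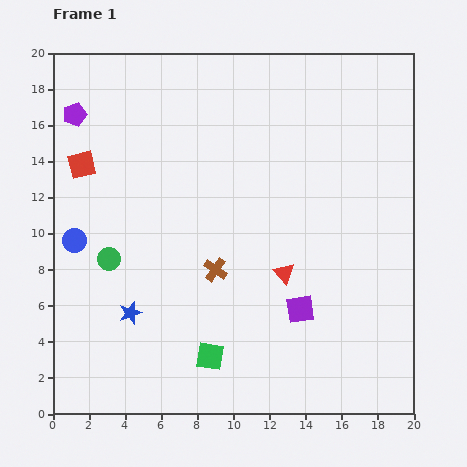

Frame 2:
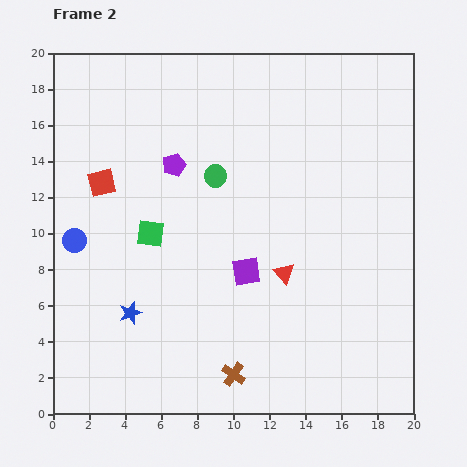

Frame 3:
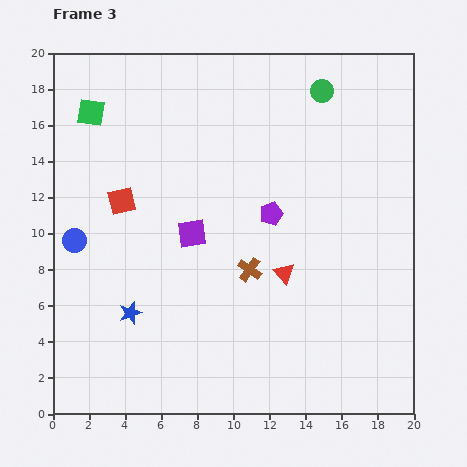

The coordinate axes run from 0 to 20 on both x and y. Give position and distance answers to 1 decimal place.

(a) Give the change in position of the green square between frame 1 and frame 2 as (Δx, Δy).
(-3.3, 6.8)

The green square was at (8.7, 3.2) in frame 1 and (5.4, 10.0) in frame 2.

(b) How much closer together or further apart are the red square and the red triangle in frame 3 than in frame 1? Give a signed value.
-2.9

Distance in frame 1: 12.7. Distance in frame 3: 9.8.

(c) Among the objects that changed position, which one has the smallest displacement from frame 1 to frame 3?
the brown cross

(moved 1.9)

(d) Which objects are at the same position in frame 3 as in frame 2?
the blue star, the blue circle, the red triangle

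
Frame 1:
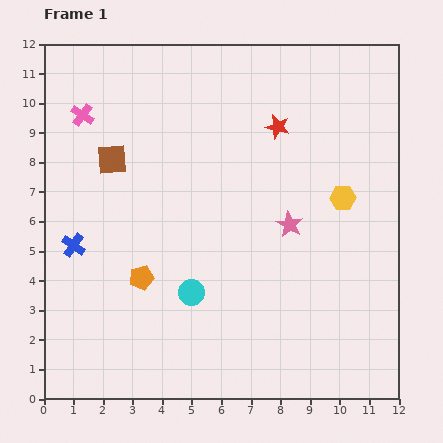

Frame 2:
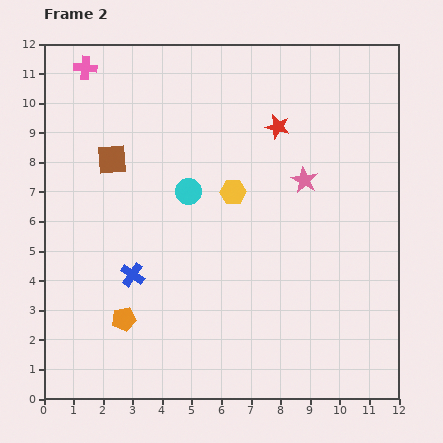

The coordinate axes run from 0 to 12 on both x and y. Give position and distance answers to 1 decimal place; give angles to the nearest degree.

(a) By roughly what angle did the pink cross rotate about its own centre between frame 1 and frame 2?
30° counter-clockwise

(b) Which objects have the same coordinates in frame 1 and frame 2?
the red star, the brown square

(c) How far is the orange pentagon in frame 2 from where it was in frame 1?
1.5

The orange pentagon moved from (3.3, 4.1) to (2.7, 2.7), a distance of √(0.6² + 1.4²) ≈ 1.5.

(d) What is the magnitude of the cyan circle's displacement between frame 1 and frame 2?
3.4

The cyan circle moved from (5.0, 3.6) to (4.9, 7.0), a distance of √(0.1² + 3.4²) ≈ 3.4.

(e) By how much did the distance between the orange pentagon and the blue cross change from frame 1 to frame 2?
-1.0

Distance in frame 1: 2.5. Distance in frame 2: 1.5.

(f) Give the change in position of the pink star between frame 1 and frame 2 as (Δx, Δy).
(0.5, 1.5)

The pink star was at (8.3, 5.9) in frame 1 and (8.8, 7.4) in frame 2.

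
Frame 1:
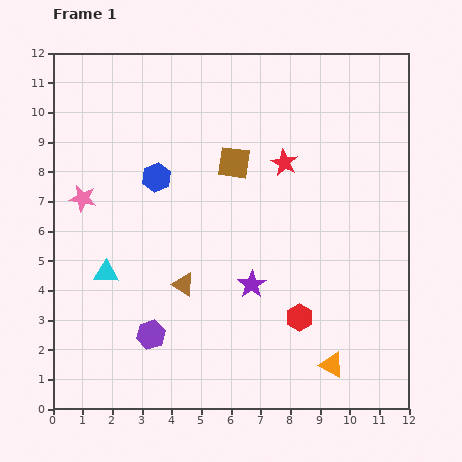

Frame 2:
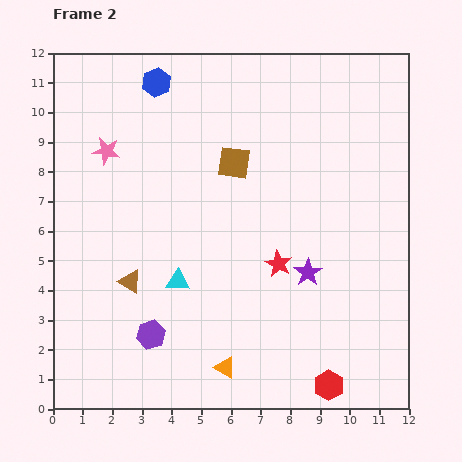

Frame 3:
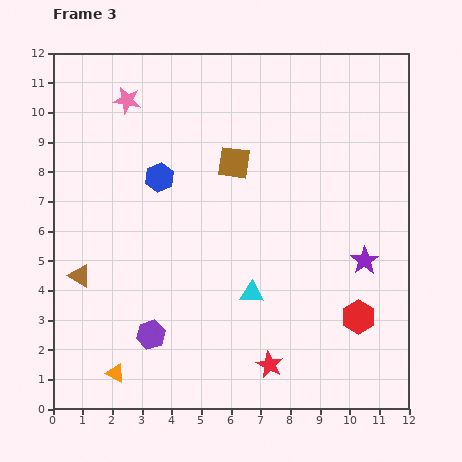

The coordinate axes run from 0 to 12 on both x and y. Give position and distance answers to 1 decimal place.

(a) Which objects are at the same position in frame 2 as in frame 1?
the brown square, the purple hexagon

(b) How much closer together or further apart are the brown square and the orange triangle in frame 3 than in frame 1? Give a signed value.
+0.5

Distance in frame 1: 7.6. Distance in frame 3: 8.1.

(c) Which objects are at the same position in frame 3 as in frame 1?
the brown square, the purple hexagon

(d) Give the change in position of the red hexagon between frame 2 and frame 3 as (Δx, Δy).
(1.0, 2.3)

The red hexagon was at (9.3, 0.8) in frame 2 and (10.3, 3.1) in frame 3.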